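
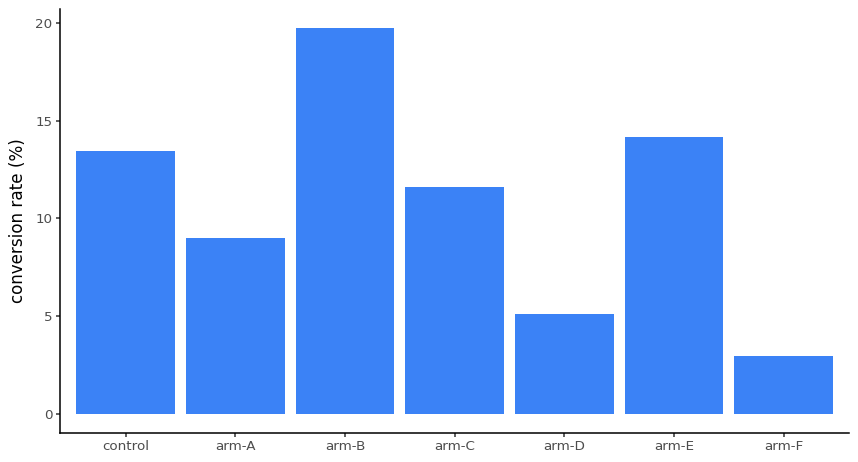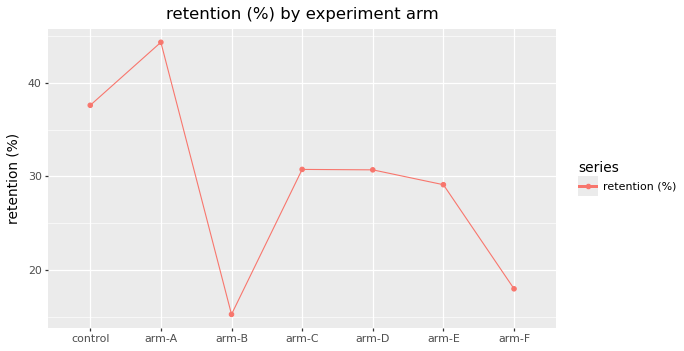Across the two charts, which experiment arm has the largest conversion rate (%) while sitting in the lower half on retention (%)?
arm-B

Chart 2 median retention (%) ≈ 30; below-median experiment arms: arm-B, arm-E, arm-F. Among those, arm-B has the highest conversion rate (%) (≈ 20).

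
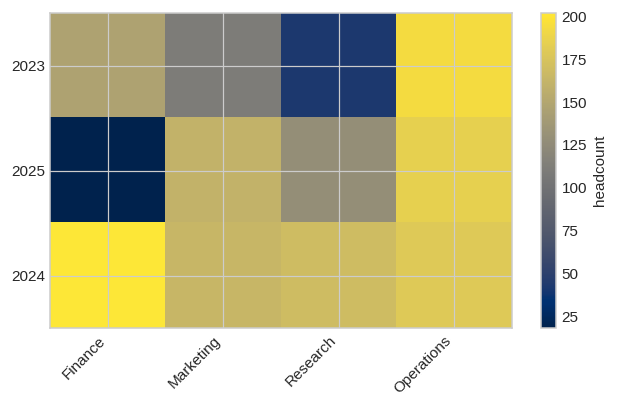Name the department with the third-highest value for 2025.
Research

Top 4 for 2025: Operations ≈ 180, Marketing ≈ 160, Research ≈ 120, Finance ≈ 20.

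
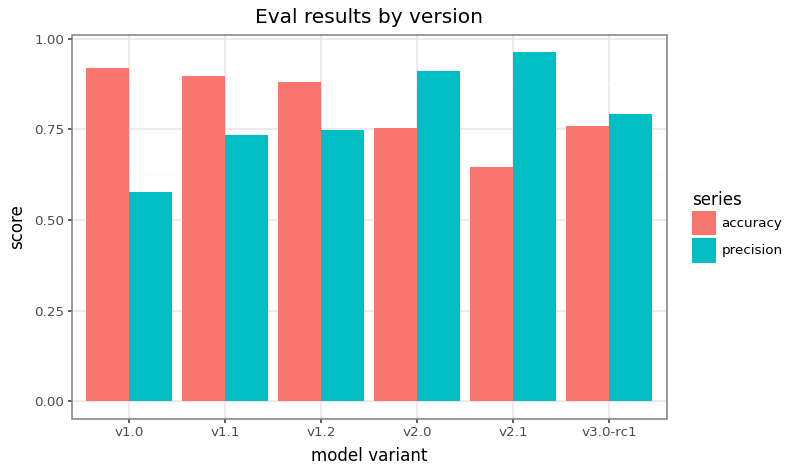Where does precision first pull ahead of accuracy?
v2.0

v1.2: precision ≈ 0.7 vs accuracy ≈ 0.9 (not yet); v2.0: precision ≈ 0.9 vs accuracy ≈ 0.8 (first crossover).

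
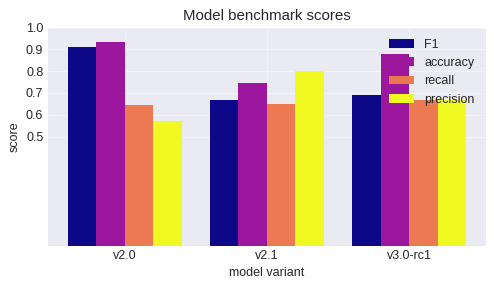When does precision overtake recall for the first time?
v2.1

v2.0: precision ≈ 0.6 vs recall ≈ 0.6 (not yet); v2.1: precision ≈ 0.8 vs recall ≈ 0.7 (first crossover).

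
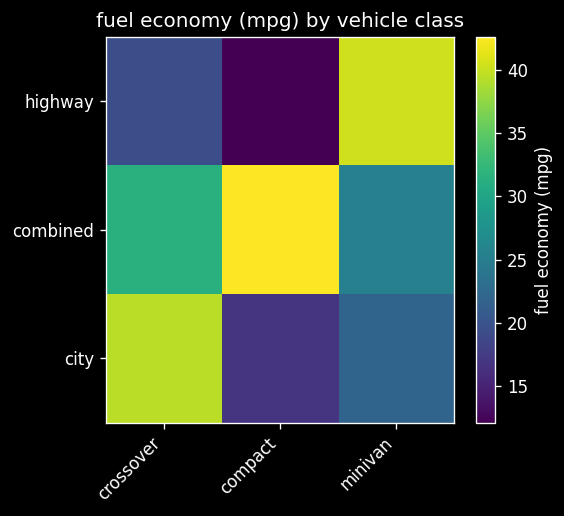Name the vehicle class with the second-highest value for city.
Top 3 for city: crossover ≈ 40, minivan ≈ 20, compact ≈ 15.

minivan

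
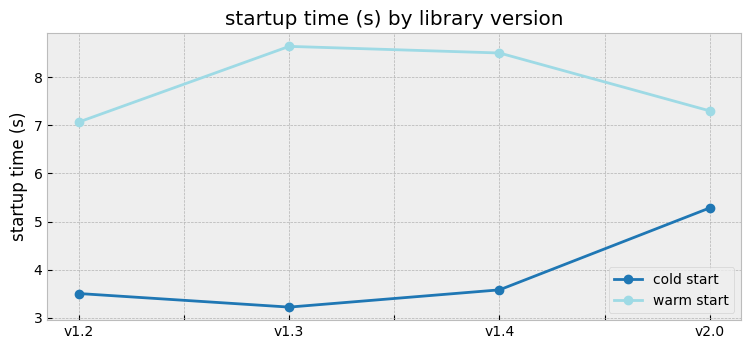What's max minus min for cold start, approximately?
≈ 2.5

Max v2.0 ≈ 5.5, min v1.3 ≈ 3.0; range ≈ 2.5.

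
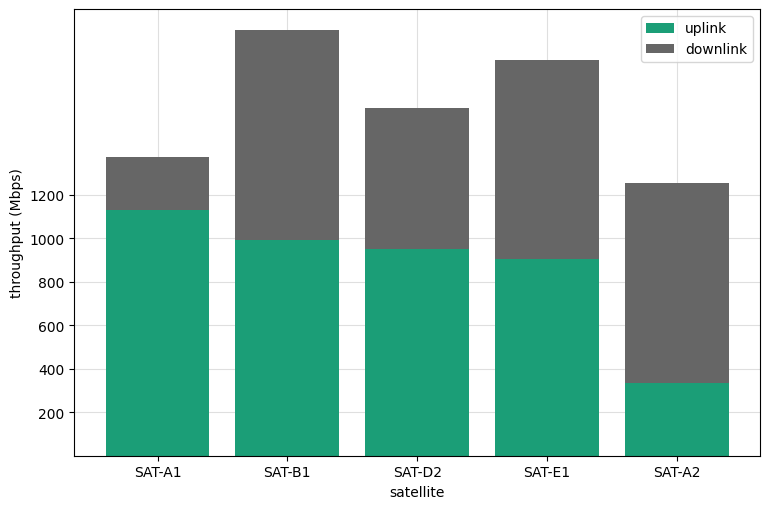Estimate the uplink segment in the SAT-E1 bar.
uplink top ≈ 1000, bottom ≈ 0; segment ≈ 1000.

≈ 1000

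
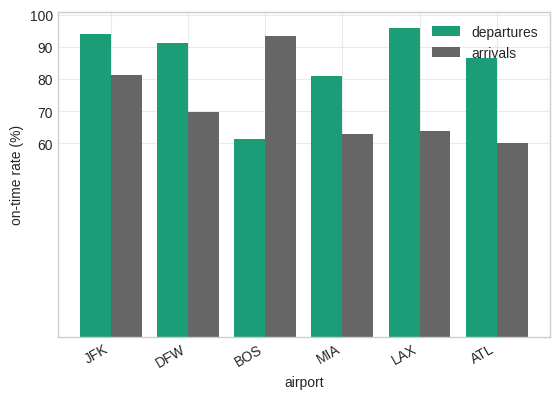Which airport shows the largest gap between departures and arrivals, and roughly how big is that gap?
LAX, ≈ 40 %

LAX: departures ≈ 100, arrivals ≈ 60 → gap ≈ 40. Next-largest (BOS) is only ≈ 30.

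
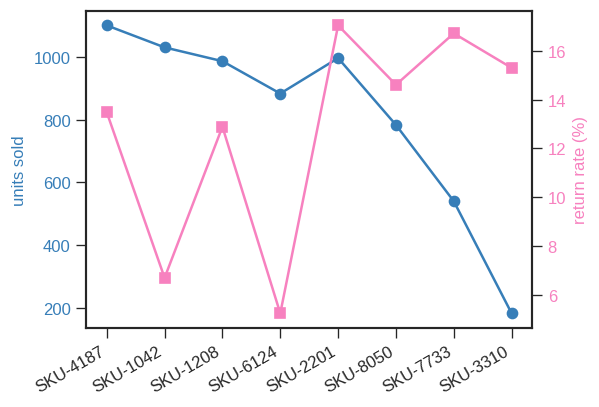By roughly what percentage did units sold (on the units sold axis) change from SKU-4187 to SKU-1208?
≈ -9.1%

SKU-4187 ≈ 1100, SKU-1208 ≈ 1000; (1000 − 1100) / 1100 ≈ -9.1%.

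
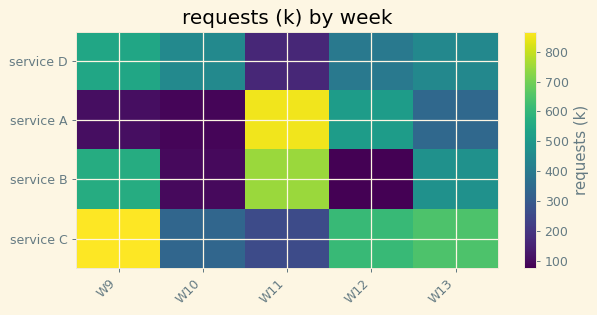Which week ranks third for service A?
Top 4 for service A: W11 ≈ 900, W12 ≈ 500, W13 ≈ 300, W9 ≈ 100.

W13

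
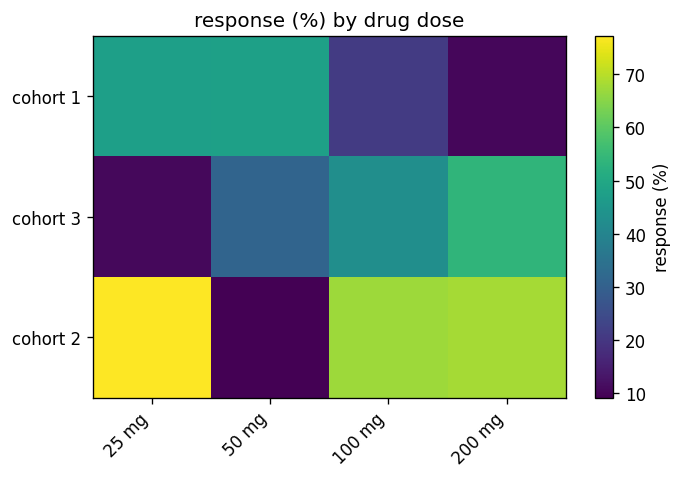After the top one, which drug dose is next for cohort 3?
100 mg

Top 3 for cohort 3: 200 mg ≈ 50, 100 mg ≈ 40, 50 mg ≈ 30.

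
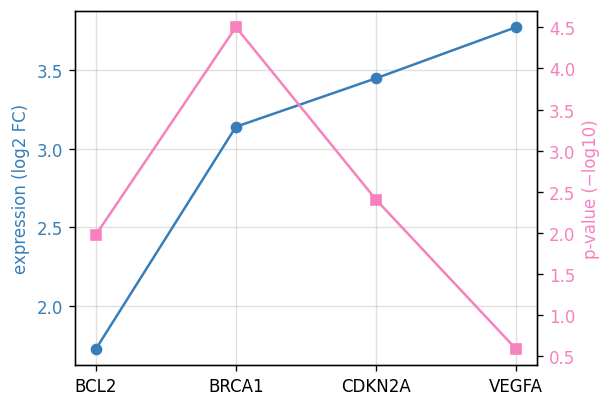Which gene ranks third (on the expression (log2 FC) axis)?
BRCA1

Top 4 (on the expression (log2 FC) axis): VEGFA ≈ 3.8, CDKN2A ≈ 3.4, BRCA1 ≈ 3.2, BCL2 ≈ 1.8.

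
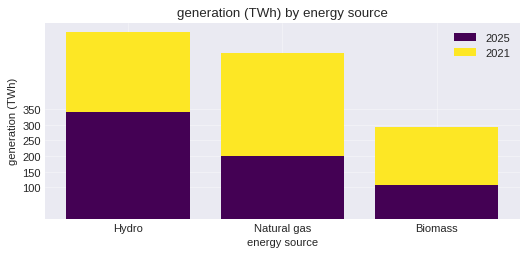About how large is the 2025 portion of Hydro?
≈ 350

2025 top ≈ 350, bottom ≈ 0; segment ≈ 350.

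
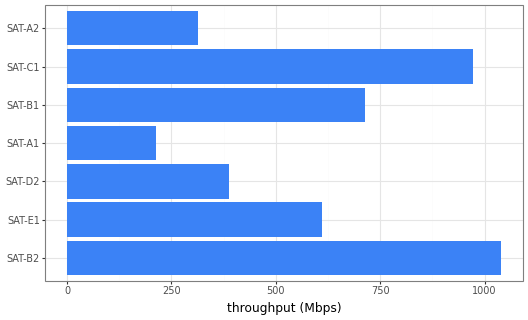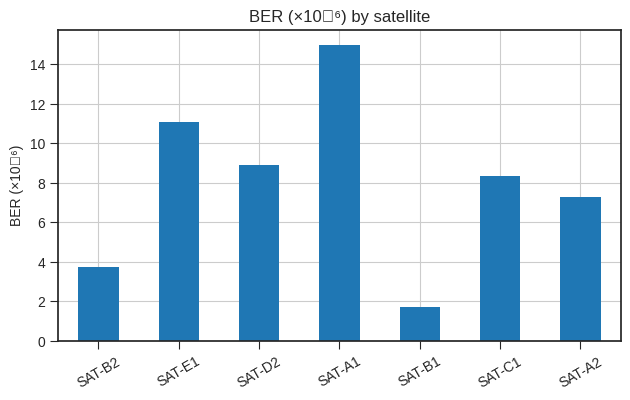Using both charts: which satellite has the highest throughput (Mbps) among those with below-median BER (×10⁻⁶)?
SAT-B2

Chart 2 median BER (×10⁻⁶) ≈ 8; below-median satellites: SAT-B2, SAT-B1, SAT-A2. Among those, SAT-B2 has the highest throughput (Mbps) (≈ 1000).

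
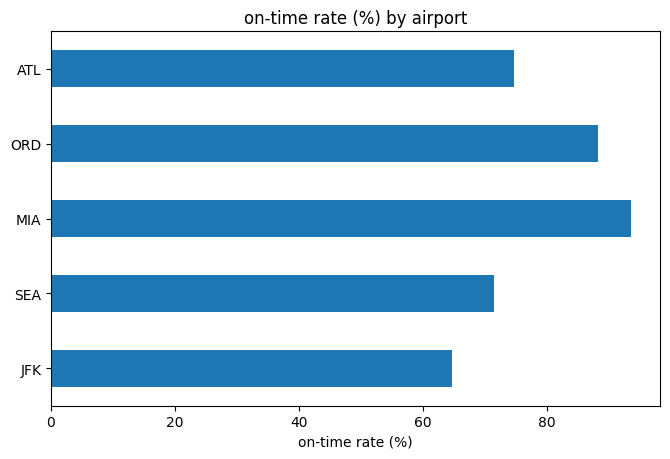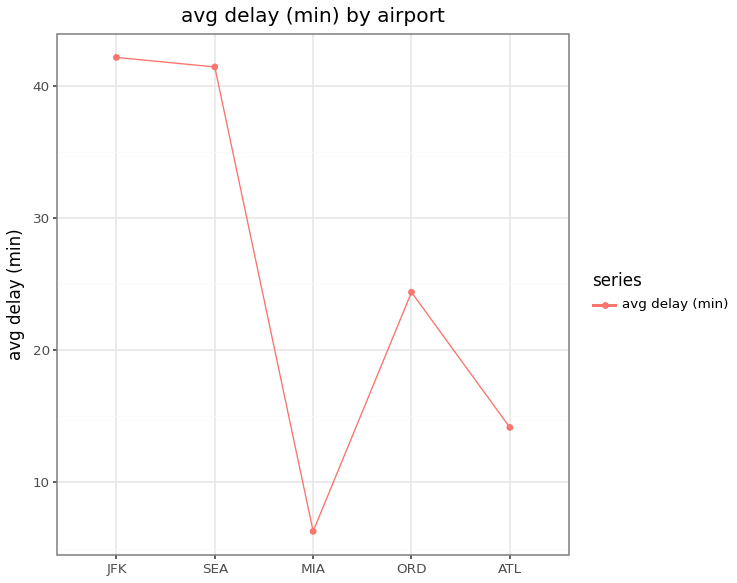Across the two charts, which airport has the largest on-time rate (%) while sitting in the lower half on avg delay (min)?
Chart 2 median avg delay (min) ≈ 25; below-median airports: MIA, ATL. Among those, MIA has the highest on-time rate (%) (≈ 90).

MIA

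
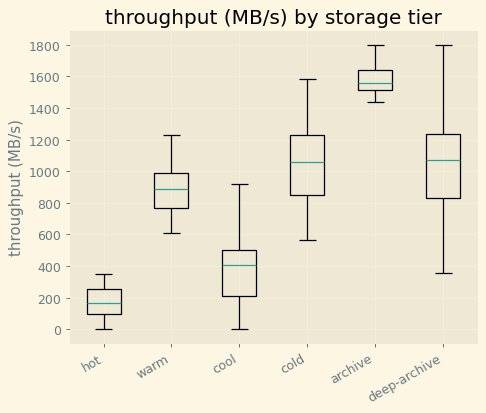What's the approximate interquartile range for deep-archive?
Q3 ≈ 1200, Q1 ≈ 800; IQR ≈ 400.

≈ 400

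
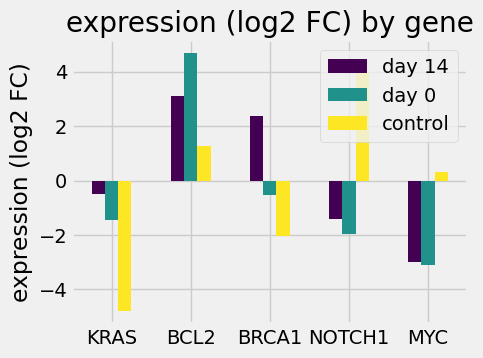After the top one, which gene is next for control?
Top 3 for control: NOTCH1 ≈ 4, BCL2 ≈ 1, MYC ≈ 0.

BCL2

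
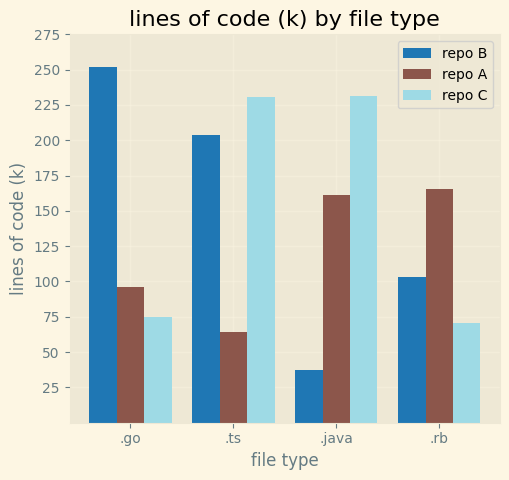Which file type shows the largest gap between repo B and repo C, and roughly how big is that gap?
.java, ≈ 200 k

.java: repo B ≈ 25, repo C ≈ 225 → gap ≈ 200. Next-largest (.go) is only ≈ 175.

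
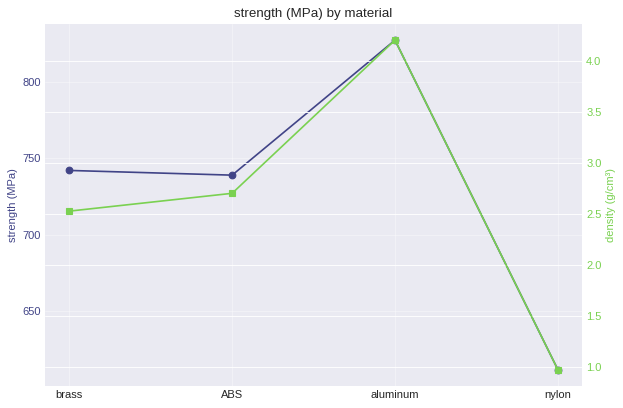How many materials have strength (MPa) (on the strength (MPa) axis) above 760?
Above 760: aluminum.

1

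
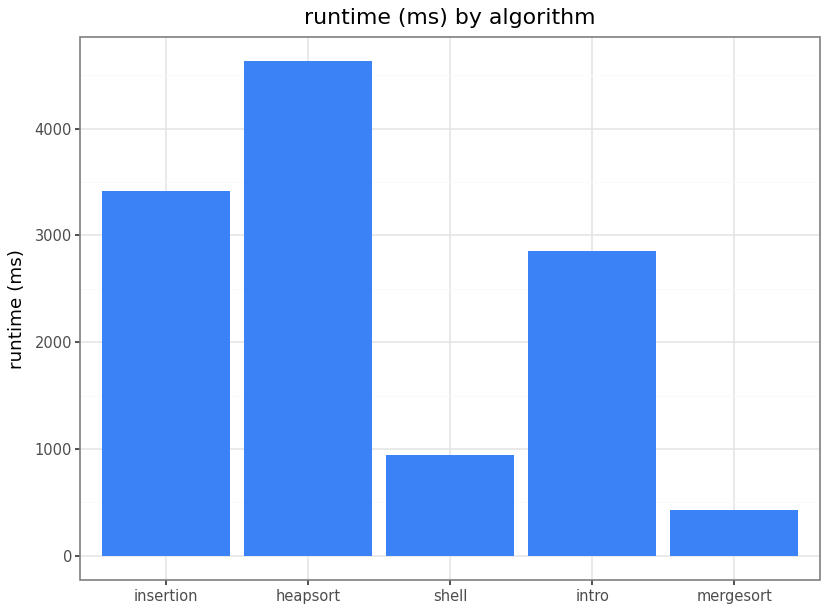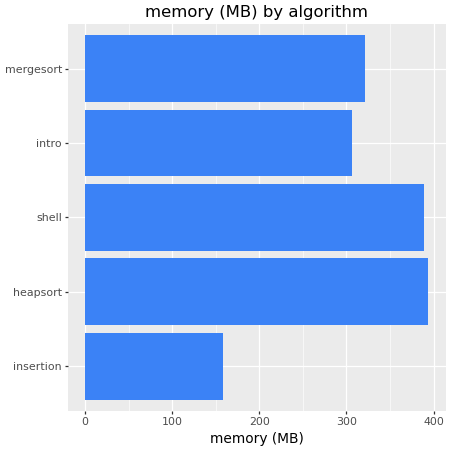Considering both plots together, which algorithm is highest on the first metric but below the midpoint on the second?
Chart 2 median memory (MB) ≈ 300; below-median algorithms: insertion, intro. Among those, insertion has the highest runtime (ms) (≈ 3500).

insertion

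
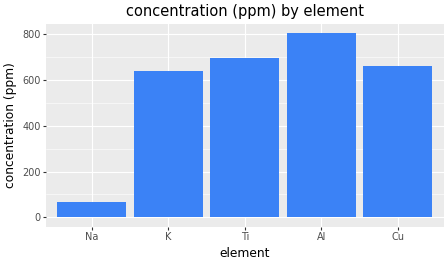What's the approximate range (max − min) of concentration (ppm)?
≈ 700

Max Al ≈ 800, min Na ≈ 100; range ≈ 700.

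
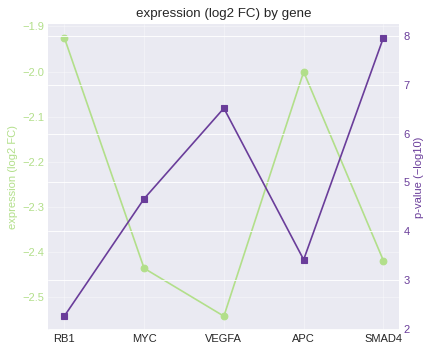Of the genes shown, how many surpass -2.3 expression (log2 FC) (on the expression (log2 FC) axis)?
2

Above -2.3: RB1, APC.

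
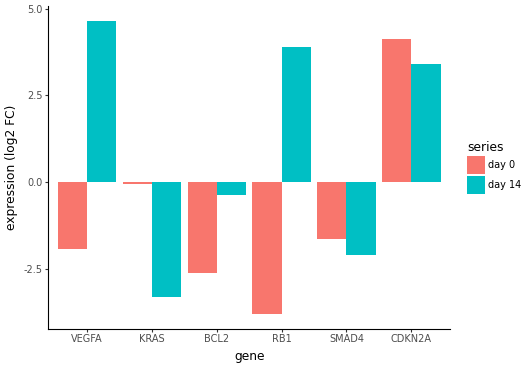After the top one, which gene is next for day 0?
KRAS

Top 3 for day 0: CDKN2A ≈ 4, KRAS ≈ 0, SMAD4 ≈ -2.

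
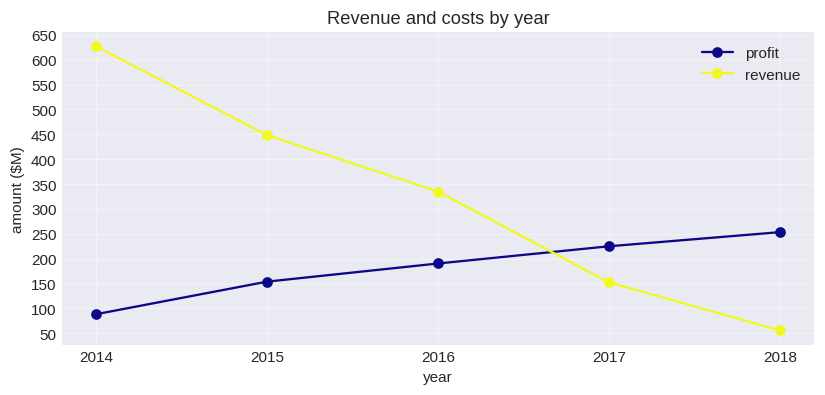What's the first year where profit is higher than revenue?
2017

2016: profit ≈ 200 vs revenue ≈ 350 (not yet); 2017: profit ≈ 200 vs revenue ≈ 150 (first crossover).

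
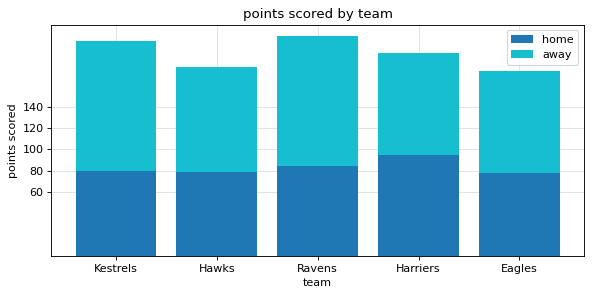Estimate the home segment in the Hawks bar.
≈ 80

home top ≈ 80, bottom ≈ 0; segment ≈ 80.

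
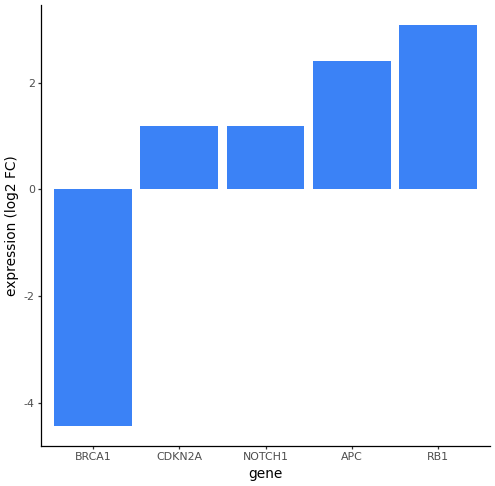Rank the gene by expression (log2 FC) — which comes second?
APC

Top 3: RB1 ≈ 3, APC ≈ 2, CDKN2A ≈ 1.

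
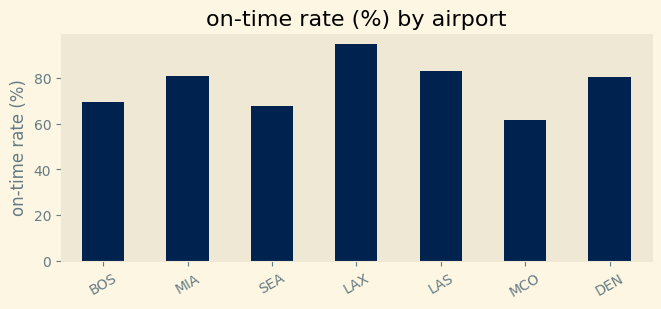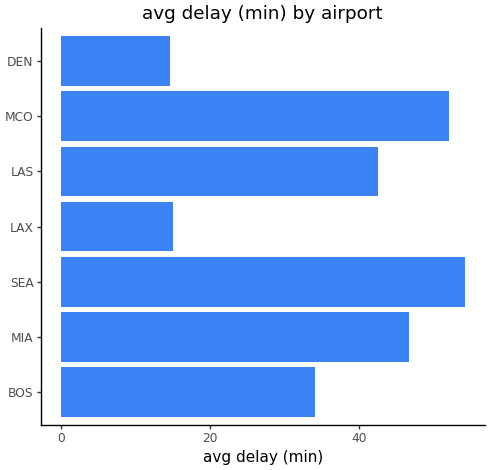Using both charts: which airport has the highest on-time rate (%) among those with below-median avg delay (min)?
Chart 2 median avg delay (min) ≈ 45; below-median airports: BOS, LAX, DEN. Among those, LAX has the highest on-time rate (%) (≈ 90).

LAX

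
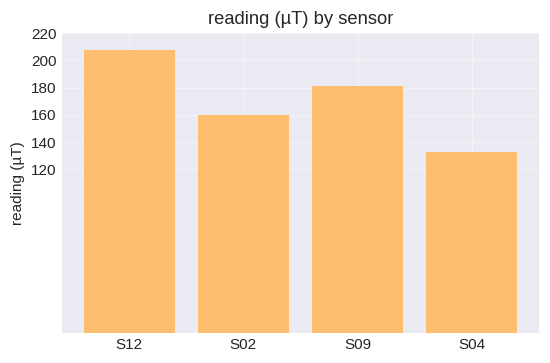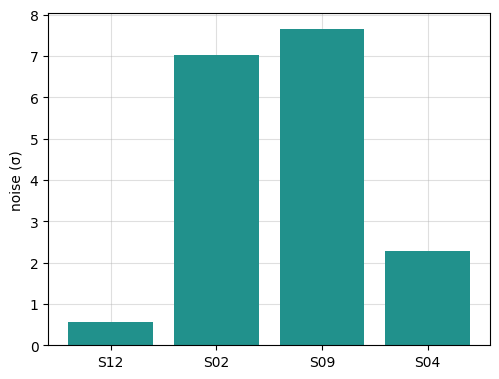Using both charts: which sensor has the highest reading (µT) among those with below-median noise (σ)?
Chart 2 median noise (σ) ≈ 5; below-median sensors: S12, S04. Among those, S12 has the highest reading (µT) (≈ 200).

S12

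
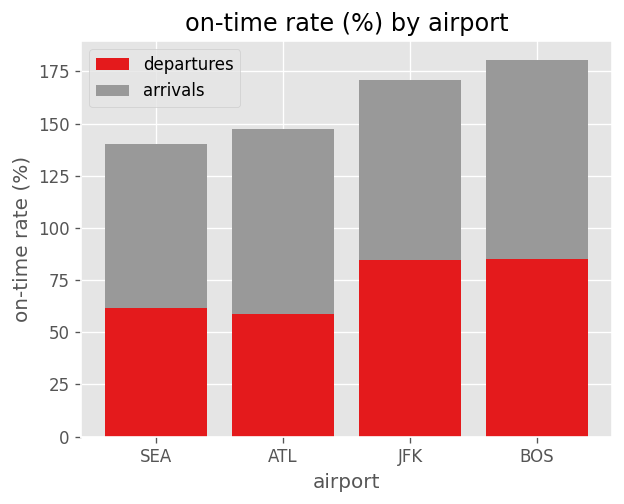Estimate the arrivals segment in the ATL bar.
≈ 80

arrivals top ≈ 140, bottom ≈ 60; segment ≈ 80.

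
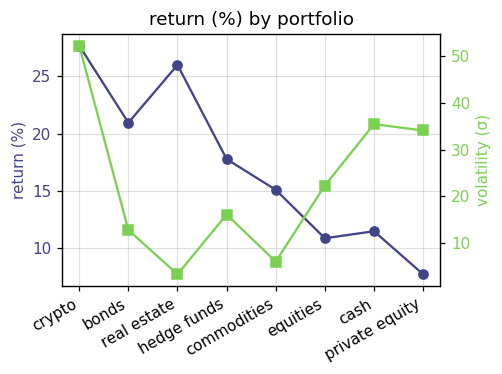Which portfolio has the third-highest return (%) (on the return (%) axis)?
Top 4 (on the return (%) axis): crypto ≈ 28, real estate ≈ 26, bonds ≈ 20, hedge funds ≈ 18.

bonds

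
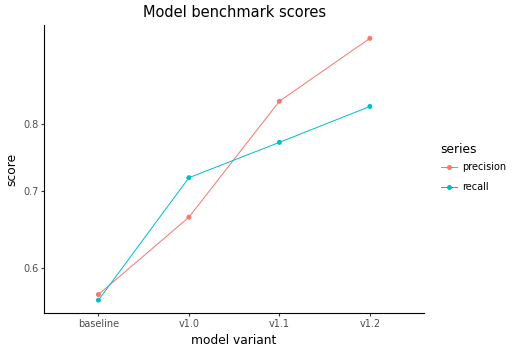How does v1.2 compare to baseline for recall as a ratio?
≈ 1.55×

v1.2 ≈ 0.85, baseline ≈ 0.55; 0.85/0.55 ≈ 1.55.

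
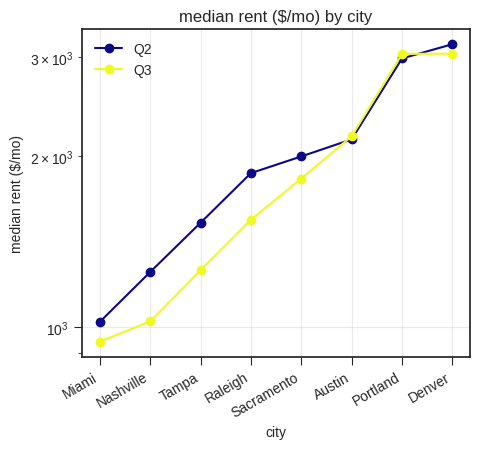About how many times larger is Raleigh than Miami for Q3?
≈ 1.6×

Raleigh ≈ 1600, Miami ≈ 1000; 1600/1000 ≈ 1.6.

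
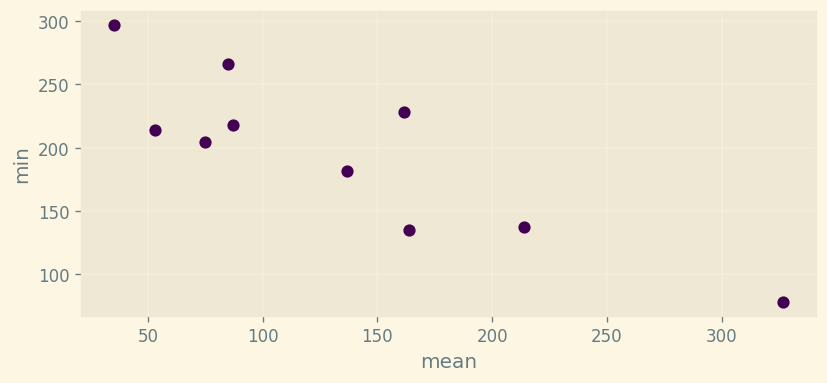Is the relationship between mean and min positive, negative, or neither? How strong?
Points are negatively correlated; strong (|r| ≈ 0.9).

negative, strong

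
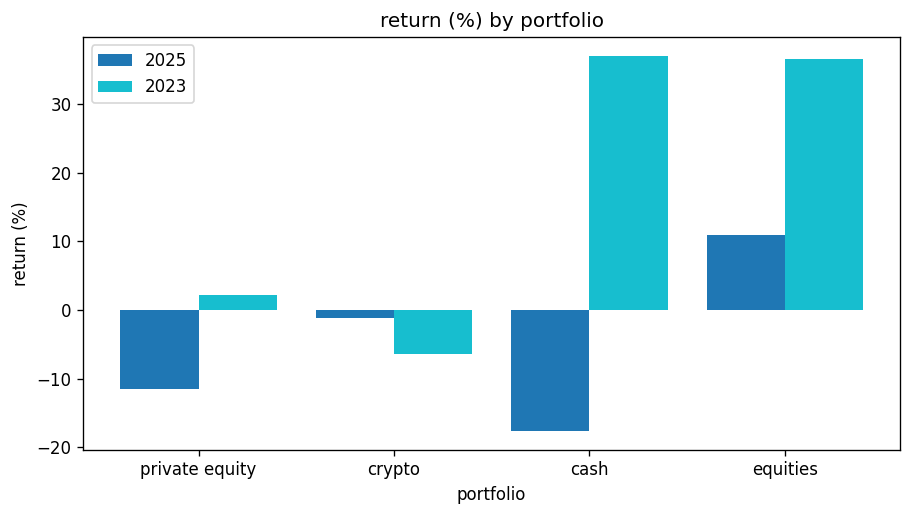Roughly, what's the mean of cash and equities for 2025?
≈ -5

(-20 + 10) / 2 ≈ -5.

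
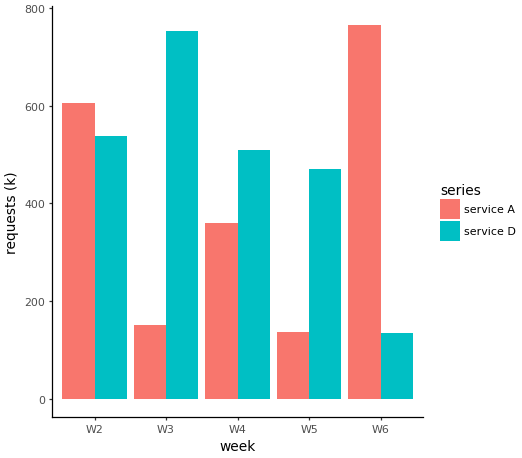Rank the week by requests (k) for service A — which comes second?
W2

Top 3 for service A: W6 ≈ 800, W2 ≈ 600, W4 ≈ 400.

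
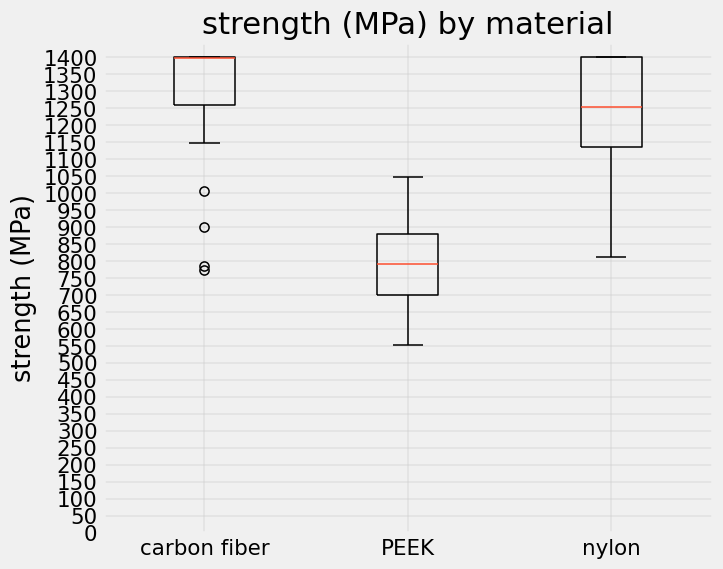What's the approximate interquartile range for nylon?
≈ 250

Q3 ≈ 1400, Q1 ≈ 1150; IQR ≈ 250.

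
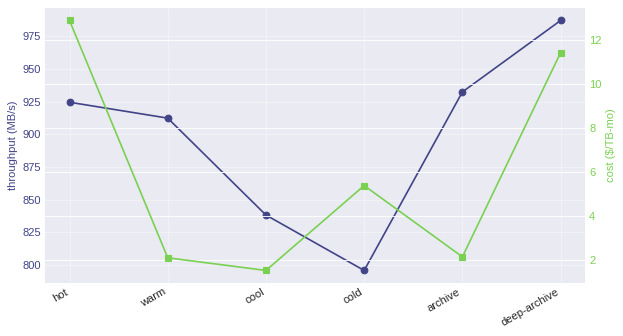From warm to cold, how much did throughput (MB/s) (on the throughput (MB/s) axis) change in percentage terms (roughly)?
≈ -13%

warm ≈ 920, cold ≈ 800; (800 − 920) / 920 ≈ -13%.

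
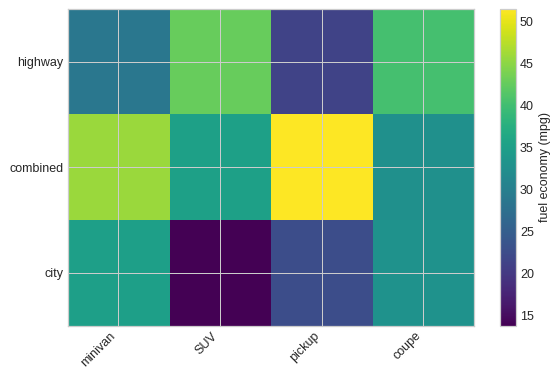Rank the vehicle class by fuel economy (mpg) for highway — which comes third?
minivan

Top 4 for highway: SUV ≈ 45, coupe ≈ 40, minivan ≈ 30, pickup ≈ 20.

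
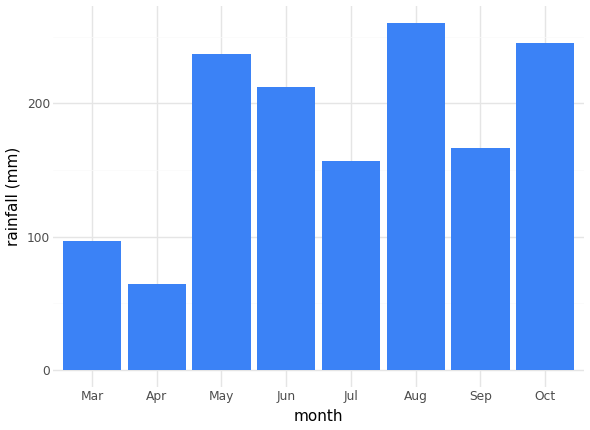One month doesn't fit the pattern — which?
Apr ≈ 75; the rest sit between ≈ 100 and ≈ 250.

Apr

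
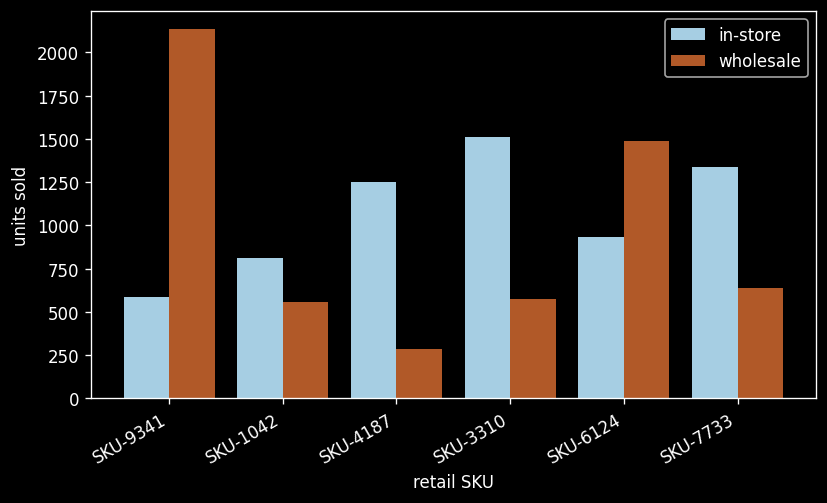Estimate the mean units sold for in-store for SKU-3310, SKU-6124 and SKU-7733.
≈ 1333

(1600 + 1000 + 1400) / 3 ≈ 1333.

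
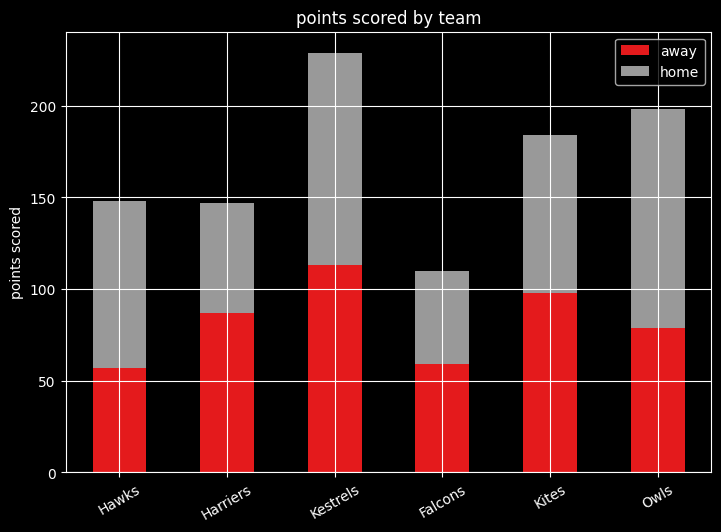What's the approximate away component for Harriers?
away top ≈ 80, bottom ≈ 0; segment ≈ 80.

≈ 80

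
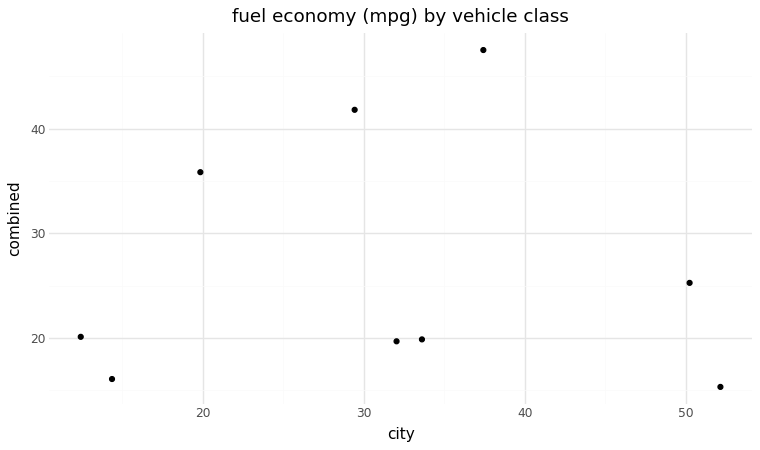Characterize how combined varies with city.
Points are roughly uncorrelated; weak (|r| ≈ 0.0).

no clear correlation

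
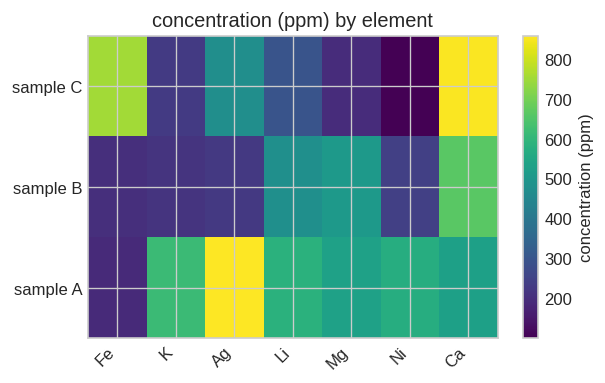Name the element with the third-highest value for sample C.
Top 4 for sample C: Ca ≈ 900, Fe ≈ 800, Ag ≈ 500, Li ≈ 300.

Ag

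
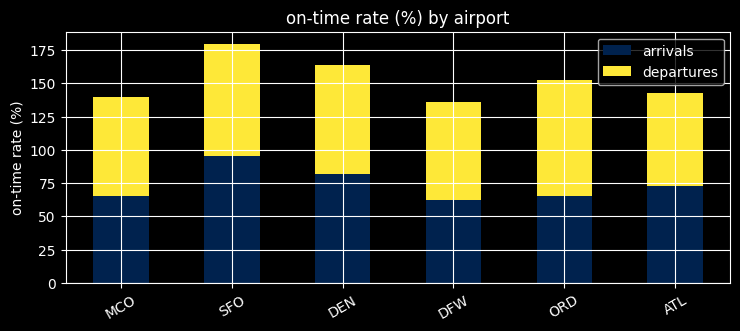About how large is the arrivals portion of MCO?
arrivals top ≈ 60, bottom ≈ 0; segment ≈ 60.

≈ 60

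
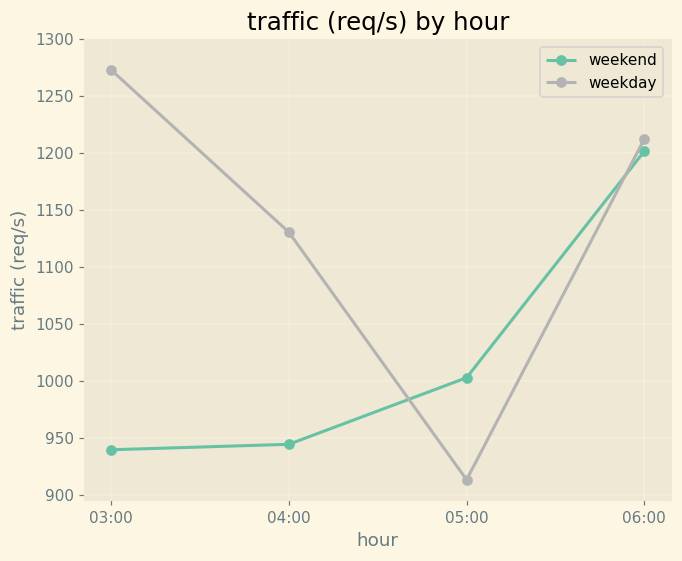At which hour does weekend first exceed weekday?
04:00: weekend ≈ 950 vs weekday ≈ 1150 (not yet); 05:00: weekend ≈ 1000 vs weekday ≈ 900 (first crossover).

05:00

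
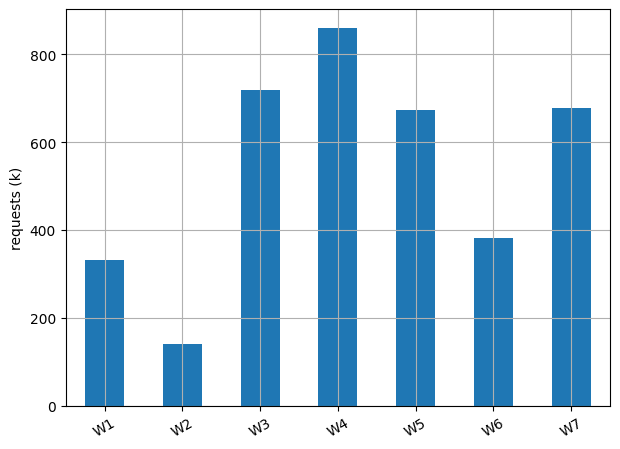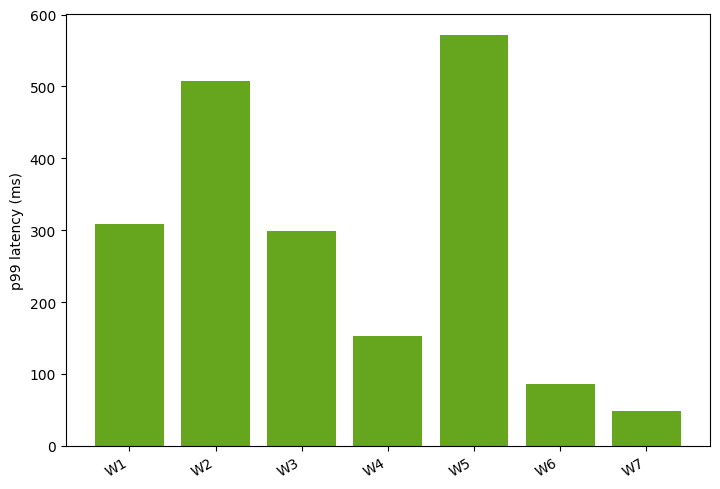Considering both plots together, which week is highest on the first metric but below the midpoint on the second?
W4

Chart 2 median p99 latency (ms) ≈ 300; below-median weeks: W4, W6, W7. Among those, W4 has the highest requests (k) (≈ 900).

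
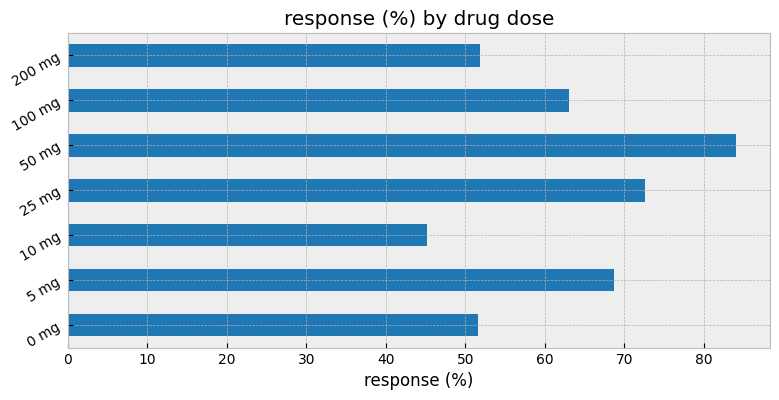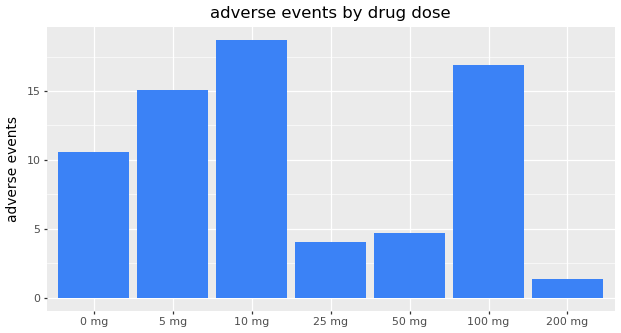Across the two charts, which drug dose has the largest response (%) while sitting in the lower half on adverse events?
50 mg

Chart 2 median adverse events ≈ 10; below-median drug doses: 25 mg, 50 mg, 200 mg. Among those, 50 mg has the highest response (%) (≈ 80).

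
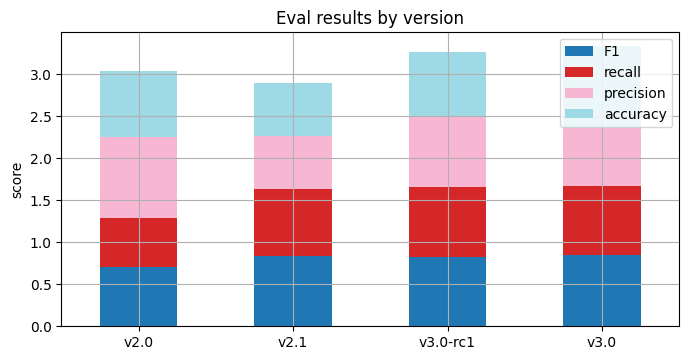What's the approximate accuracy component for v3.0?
accuracy top ≈ 3.5, bottom ≈ 2.5; segment ≈ 1.0.

≈ 1.0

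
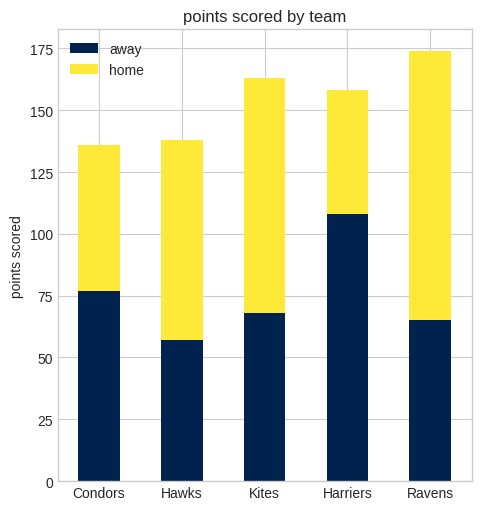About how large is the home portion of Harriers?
≈ 60

home top ≈ 160, bottom ≈ 100; segment ≈ 60.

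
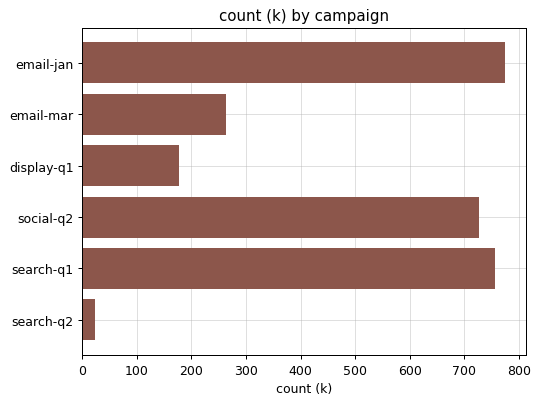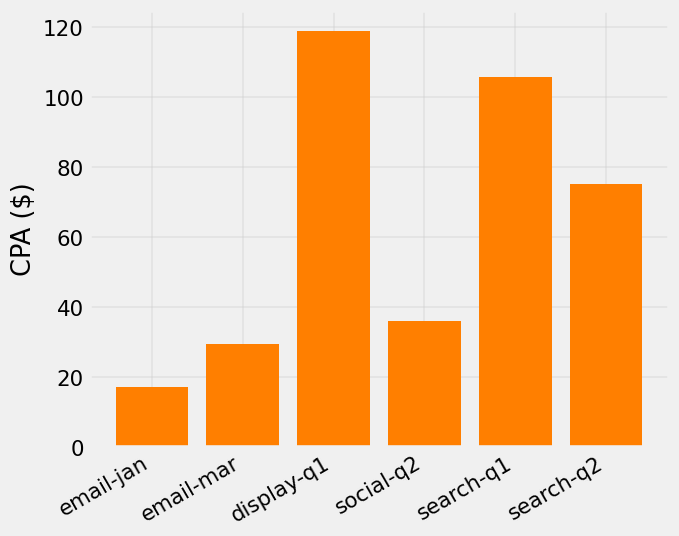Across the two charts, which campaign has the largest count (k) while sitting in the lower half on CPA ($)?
email-jan

Chart 2 median CPA ($) ≈ 60; below-median campaigns: email-jan, email-mar, social-q2. Among those, email-jan has the highest count (k) (≈ 800).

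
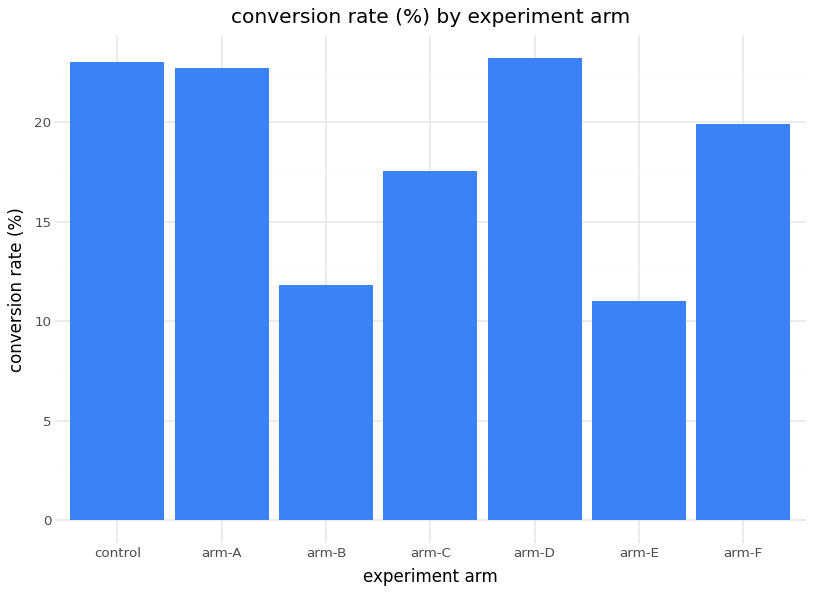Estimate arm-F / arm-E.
≈ 1.67×

arm-F ≈ 20, arm-E ≈ 12; 20/12 ≈ 1.67.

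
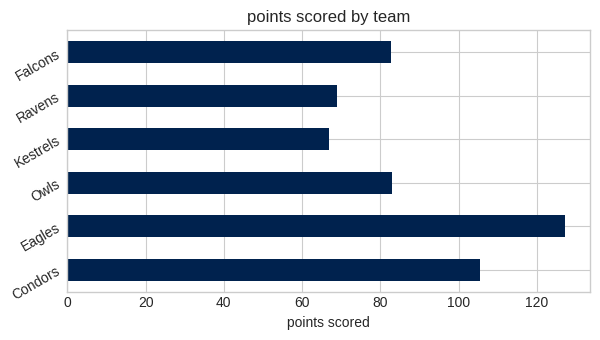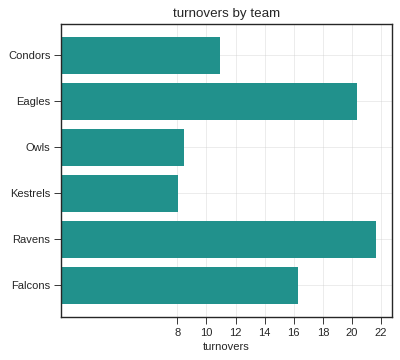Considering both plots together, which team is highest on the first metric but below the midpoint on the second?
Chart 2 median turnovers ≈ 14; below-median teams: Condors, Owls, Kestrels. Among those, Condors has the highest points scored (≈ 100).

Condors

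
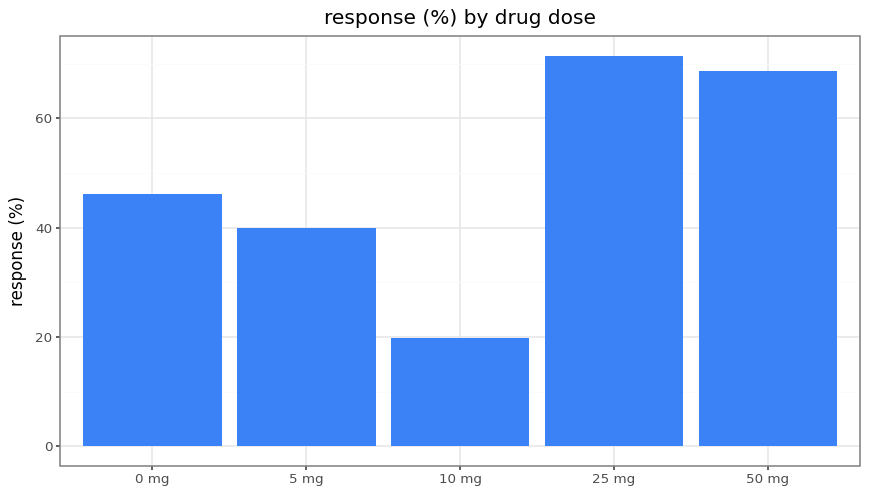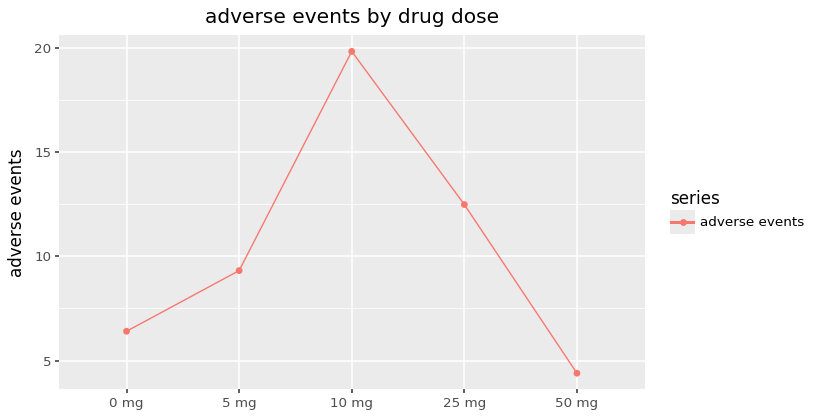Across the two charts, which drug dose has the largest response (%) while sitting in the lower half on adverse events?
50 mg

Chart 2 median adverse events ≈ 10; below-median drug doses: 0 mg, 50 mg. Among those, 50 mg has the highest response (%) (≈ 70).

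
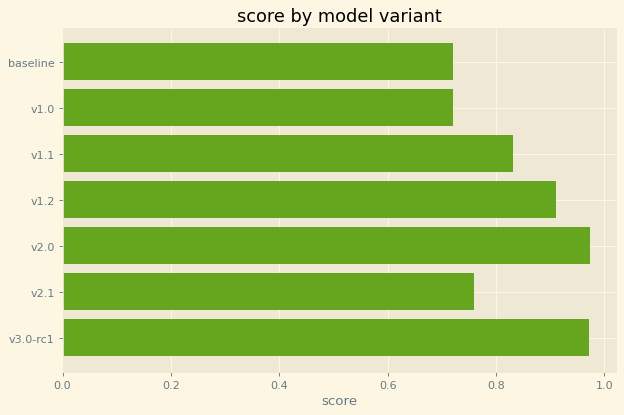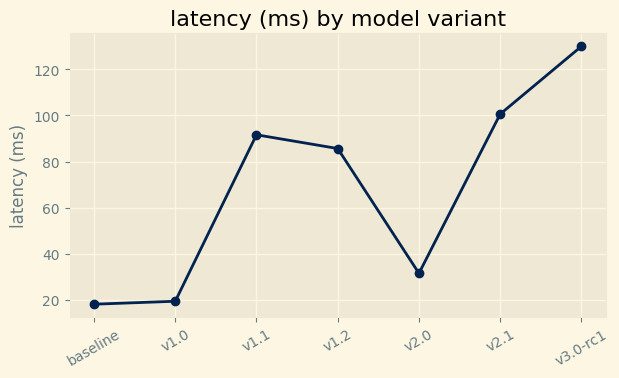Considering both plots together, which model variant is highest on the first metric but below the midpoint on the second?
Chart 2 median latency (ms) ≈ 80; below-median model variants: baseline, v1.0, v2.0. Among those, v2.0 has the highest score (≈ 1).

v2.0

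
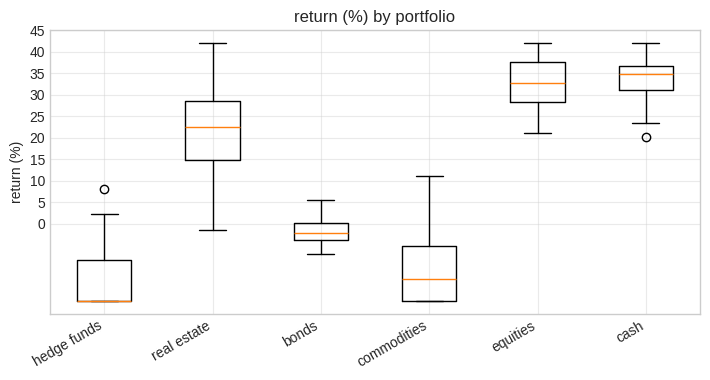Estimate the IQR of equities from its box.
Q3 ≈ 40, Q1 ≈ 30; IQR ≈ 10.

≈ 10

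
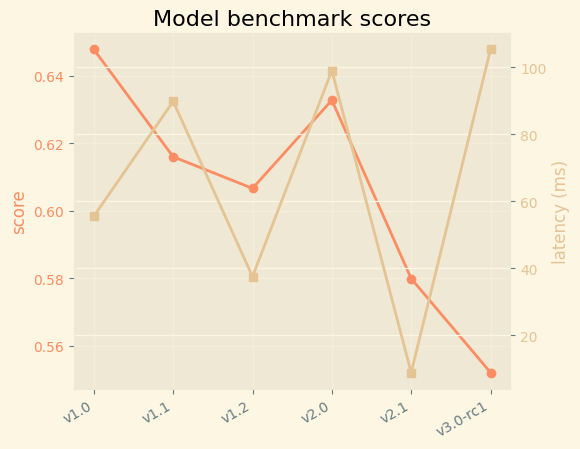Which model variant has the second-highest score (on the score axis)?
v2.0

Top 3 (on the score axis): v1.0 ≈ 0.65, v2.0 ≈ 0.63, v1.1 ≈ 0.62.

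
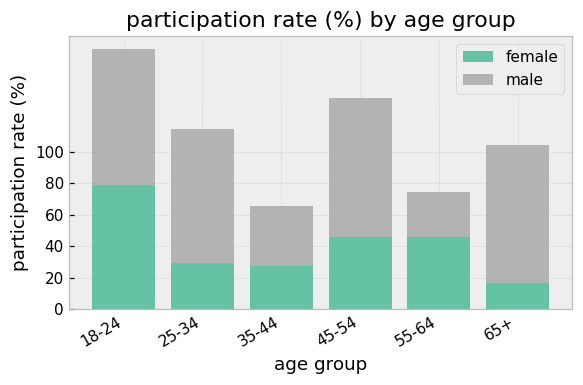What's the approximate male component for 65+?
male top ≈ 100, bottom ≈ 20; segment ≈ 80.

≈ 80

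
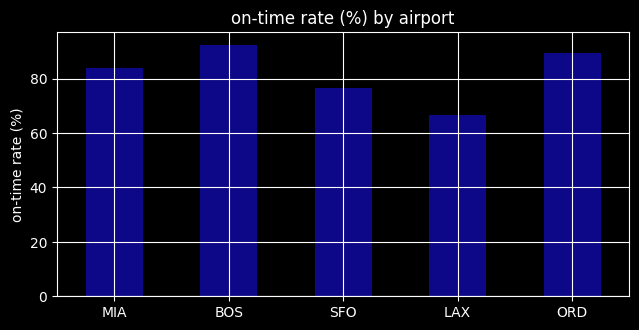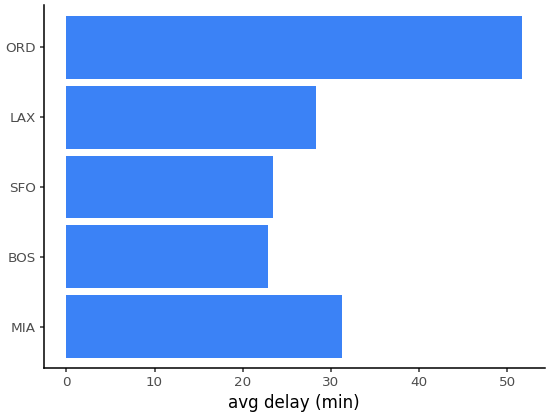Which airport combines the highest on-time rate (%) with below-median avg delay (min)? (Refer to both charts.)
BOS

Chart 2 median avg delay (min) ≈ 30; below-median airports: BOS, SFO. Among those, BOS has the highest on-time rate (%) (≈ 90).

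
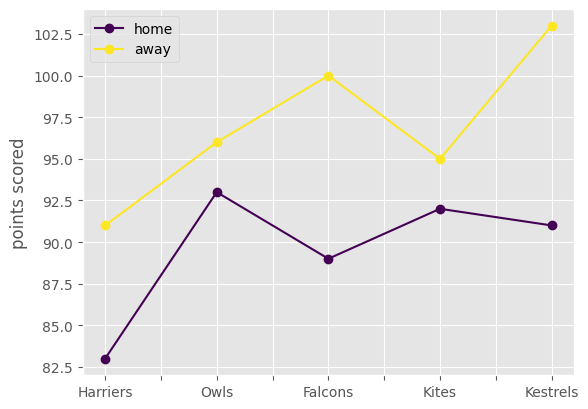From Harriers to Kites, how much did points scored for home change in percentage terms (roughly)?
≈ +9.5%

Harriers ≈ 84, Kites ≈ 92; (92 − 84) / 84 ≈ +9.5%.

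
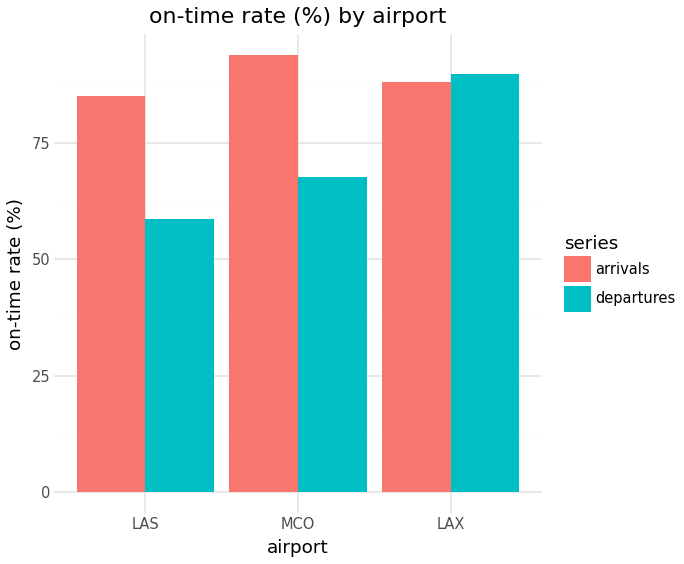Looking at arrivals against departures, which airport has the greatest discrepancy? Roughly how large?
LAS, ≈ 30 %

LAS: arrivals ≈ 90, departures ≈ 60 → gap ≈ 30. Next-largest (MCO) is only ≈ 20.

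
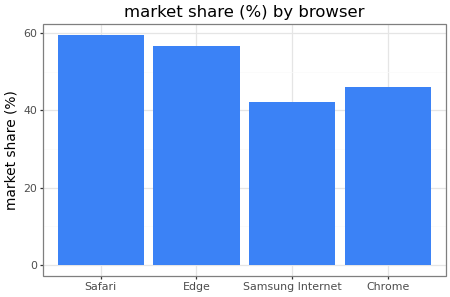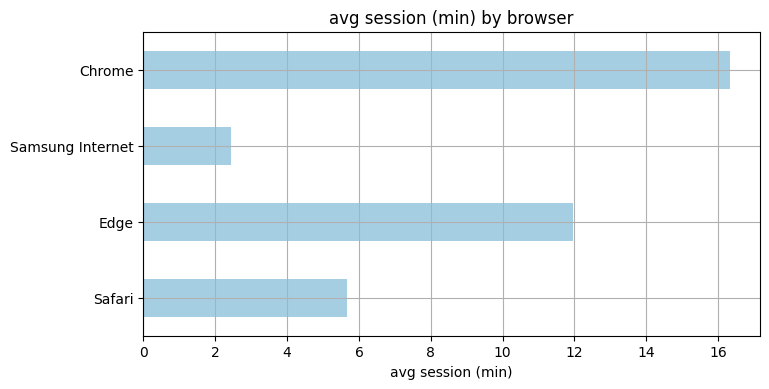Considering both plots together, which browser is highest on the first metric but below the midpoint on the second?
Chart 2 median avg session (min) ≈ 8; below-median browsers: Safari, Samsung Internet. Among those, Safari has the highest market share (%) (≈ 60).

Safari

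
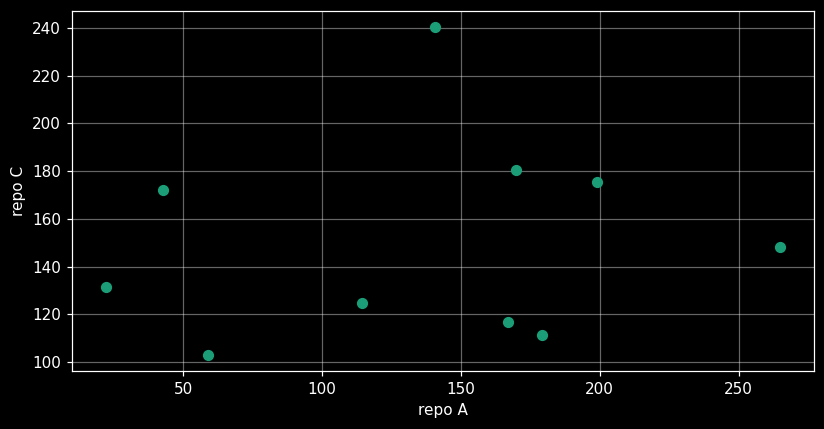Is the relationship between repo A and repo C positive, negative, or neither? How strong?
no clear correlation

Points are roughly uncorrelated; weak (|r| ≈ 0.2).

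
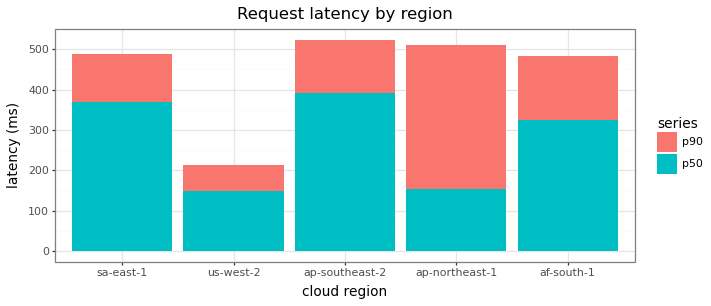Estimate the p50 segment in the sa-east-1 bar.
p50 top ≈ 350, bottom ≈ 0; segment ≈ 350.

≈ 350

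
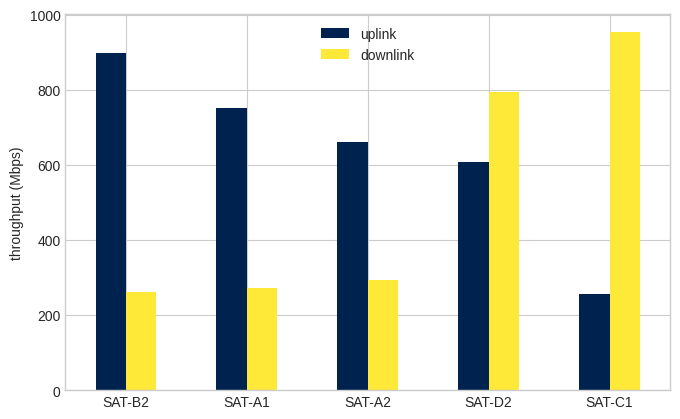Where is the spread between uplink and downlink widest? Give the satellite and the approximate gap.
SAT-C1: uplink ≈ 300, downlink ≈ 1000 → gap ≈ 700. Next-largest (SAT-B2) is only ≈ 600.

SAT-C1, ≈ 700 Mbps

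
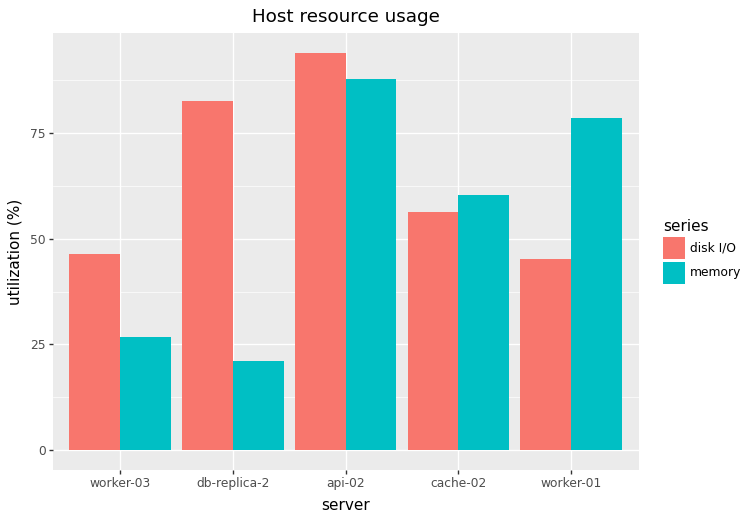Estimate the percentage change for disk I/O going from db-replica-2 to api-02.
db-replica-2 ≈ 80, api-02 ≈ 90; (90 − 80) / 80 ≈ +12.5%.

≈ +12.5%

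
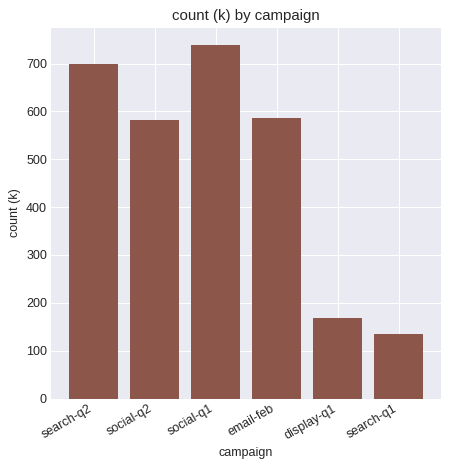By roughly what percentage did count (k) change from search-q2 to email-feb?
search-q2 ≈ 700, email-feb ≈ 600; (600 − 700) / 700 ≈ -14.3%.

≈ -14.3%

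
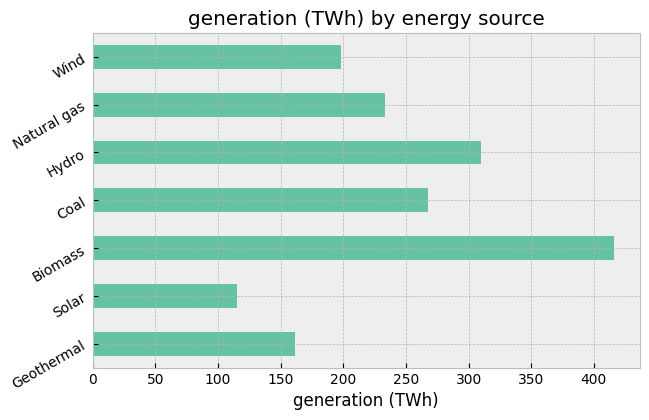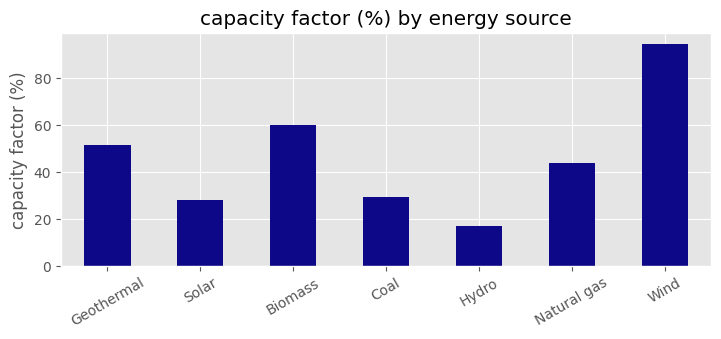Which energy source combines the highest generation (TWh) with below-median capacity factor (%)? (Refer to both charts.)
Hydro

Chart 2 median capacity factor (%) ≈ 40; below-median energy sources: Solar, Coal, Hydro. Among those, Hydro has the highest generation (TWh) (≈ 300).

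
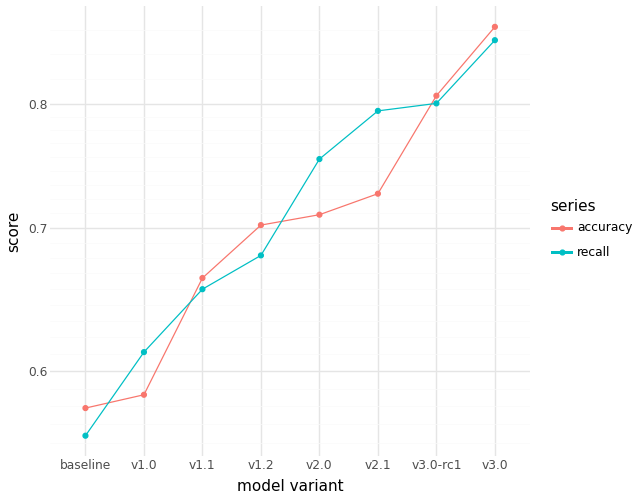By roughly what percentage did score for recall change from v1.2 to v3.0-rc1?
v1.2 ≈ 0.70, v3.0-rc1 ≈ 0.80; (0.80 − 0.70) / 0.70 ≈ +14.3%.

≈ +14.3%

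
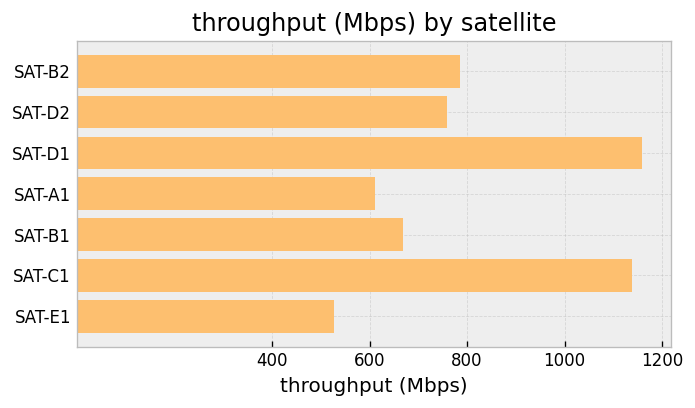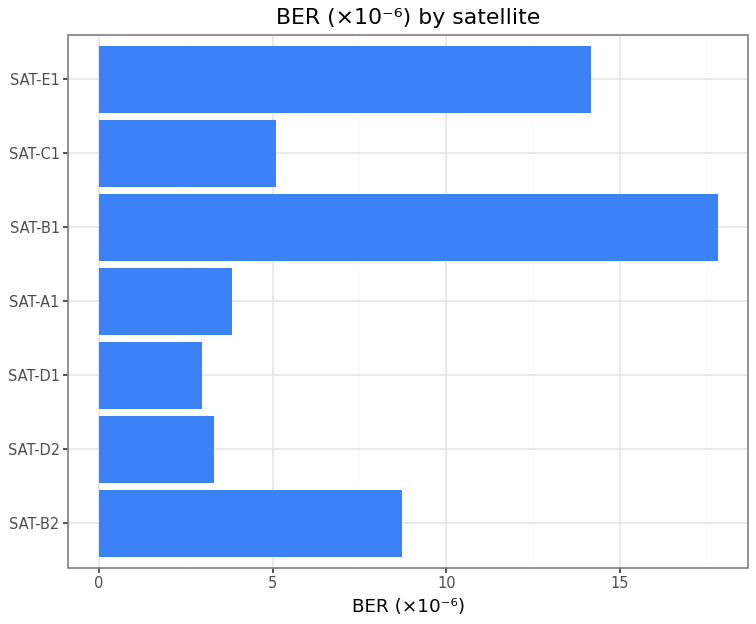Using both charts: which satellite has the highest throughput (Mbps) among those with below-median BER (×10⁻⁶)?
SAT-D1

Chart 2 median BER (×10⁻⁶) ≈ 6; below-median satellites: SAT-D2, SAT-D1, SAT-A1. Among those, SAT-D1 has the highest throughput (Mbps) (≈ 1200).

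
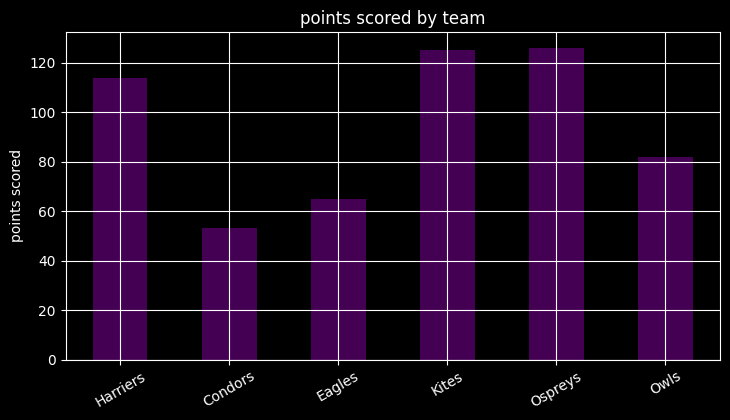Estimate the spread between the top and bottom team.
Max Ospreys ≈ 120, min Condors ≈ 60; range ≈ 60.

≈ 60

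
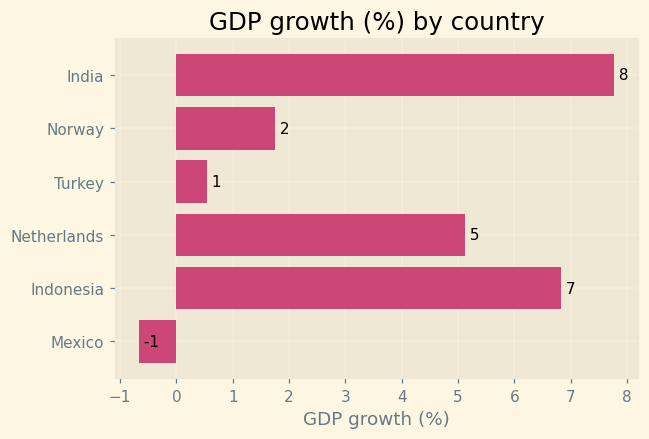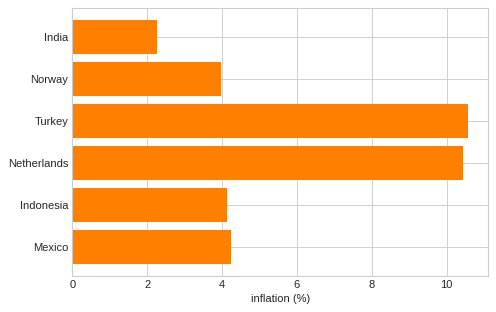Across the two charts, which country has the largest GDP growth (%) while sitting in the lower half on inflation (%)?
Chart 2 median inflation (%) ≈ 4; below-median countries: India, Norway, Indonesia. Among those, India has the highest GDP growth (%) (≈ 8).

India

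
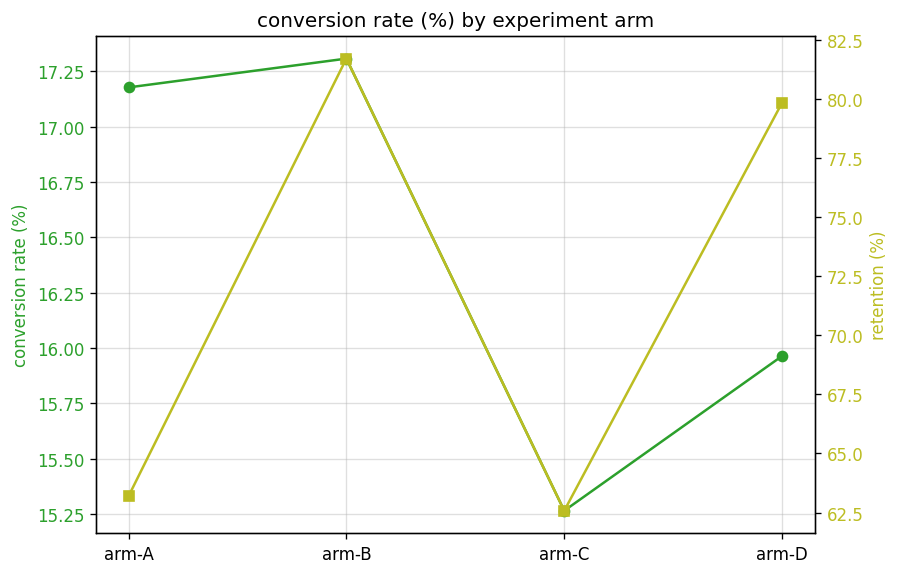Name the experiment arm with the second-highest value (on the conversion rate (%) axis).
arm-A

Top 3 (on the conversion rate (%) axis): arm-B ≈ 17.4, arm-A ≈ 17.2, arm-D ≈ 16.0.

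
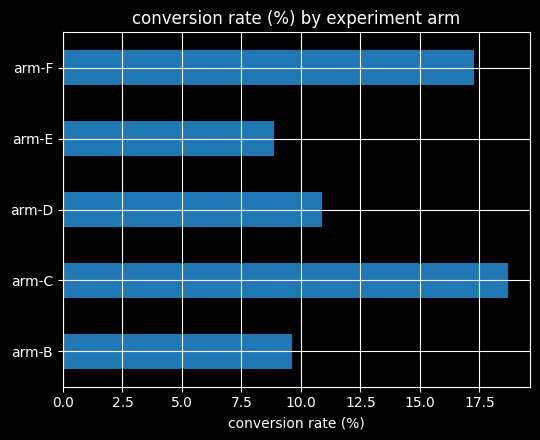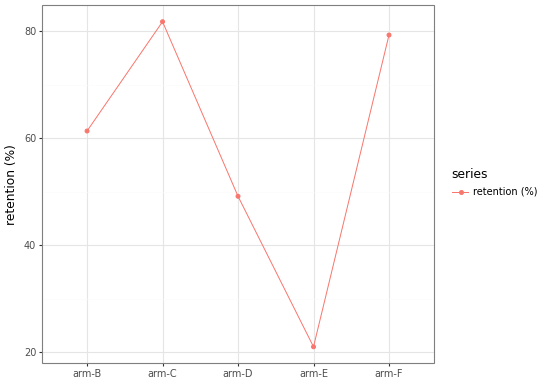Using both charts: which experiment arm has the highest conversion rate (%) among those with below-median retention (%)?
Chart 2 median retention (%) ≈ 60; below-median experiment arms: arm-D, arm-E. Among those, arm-D has the highest conversion rate (%) (≈ 10).

arm-D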